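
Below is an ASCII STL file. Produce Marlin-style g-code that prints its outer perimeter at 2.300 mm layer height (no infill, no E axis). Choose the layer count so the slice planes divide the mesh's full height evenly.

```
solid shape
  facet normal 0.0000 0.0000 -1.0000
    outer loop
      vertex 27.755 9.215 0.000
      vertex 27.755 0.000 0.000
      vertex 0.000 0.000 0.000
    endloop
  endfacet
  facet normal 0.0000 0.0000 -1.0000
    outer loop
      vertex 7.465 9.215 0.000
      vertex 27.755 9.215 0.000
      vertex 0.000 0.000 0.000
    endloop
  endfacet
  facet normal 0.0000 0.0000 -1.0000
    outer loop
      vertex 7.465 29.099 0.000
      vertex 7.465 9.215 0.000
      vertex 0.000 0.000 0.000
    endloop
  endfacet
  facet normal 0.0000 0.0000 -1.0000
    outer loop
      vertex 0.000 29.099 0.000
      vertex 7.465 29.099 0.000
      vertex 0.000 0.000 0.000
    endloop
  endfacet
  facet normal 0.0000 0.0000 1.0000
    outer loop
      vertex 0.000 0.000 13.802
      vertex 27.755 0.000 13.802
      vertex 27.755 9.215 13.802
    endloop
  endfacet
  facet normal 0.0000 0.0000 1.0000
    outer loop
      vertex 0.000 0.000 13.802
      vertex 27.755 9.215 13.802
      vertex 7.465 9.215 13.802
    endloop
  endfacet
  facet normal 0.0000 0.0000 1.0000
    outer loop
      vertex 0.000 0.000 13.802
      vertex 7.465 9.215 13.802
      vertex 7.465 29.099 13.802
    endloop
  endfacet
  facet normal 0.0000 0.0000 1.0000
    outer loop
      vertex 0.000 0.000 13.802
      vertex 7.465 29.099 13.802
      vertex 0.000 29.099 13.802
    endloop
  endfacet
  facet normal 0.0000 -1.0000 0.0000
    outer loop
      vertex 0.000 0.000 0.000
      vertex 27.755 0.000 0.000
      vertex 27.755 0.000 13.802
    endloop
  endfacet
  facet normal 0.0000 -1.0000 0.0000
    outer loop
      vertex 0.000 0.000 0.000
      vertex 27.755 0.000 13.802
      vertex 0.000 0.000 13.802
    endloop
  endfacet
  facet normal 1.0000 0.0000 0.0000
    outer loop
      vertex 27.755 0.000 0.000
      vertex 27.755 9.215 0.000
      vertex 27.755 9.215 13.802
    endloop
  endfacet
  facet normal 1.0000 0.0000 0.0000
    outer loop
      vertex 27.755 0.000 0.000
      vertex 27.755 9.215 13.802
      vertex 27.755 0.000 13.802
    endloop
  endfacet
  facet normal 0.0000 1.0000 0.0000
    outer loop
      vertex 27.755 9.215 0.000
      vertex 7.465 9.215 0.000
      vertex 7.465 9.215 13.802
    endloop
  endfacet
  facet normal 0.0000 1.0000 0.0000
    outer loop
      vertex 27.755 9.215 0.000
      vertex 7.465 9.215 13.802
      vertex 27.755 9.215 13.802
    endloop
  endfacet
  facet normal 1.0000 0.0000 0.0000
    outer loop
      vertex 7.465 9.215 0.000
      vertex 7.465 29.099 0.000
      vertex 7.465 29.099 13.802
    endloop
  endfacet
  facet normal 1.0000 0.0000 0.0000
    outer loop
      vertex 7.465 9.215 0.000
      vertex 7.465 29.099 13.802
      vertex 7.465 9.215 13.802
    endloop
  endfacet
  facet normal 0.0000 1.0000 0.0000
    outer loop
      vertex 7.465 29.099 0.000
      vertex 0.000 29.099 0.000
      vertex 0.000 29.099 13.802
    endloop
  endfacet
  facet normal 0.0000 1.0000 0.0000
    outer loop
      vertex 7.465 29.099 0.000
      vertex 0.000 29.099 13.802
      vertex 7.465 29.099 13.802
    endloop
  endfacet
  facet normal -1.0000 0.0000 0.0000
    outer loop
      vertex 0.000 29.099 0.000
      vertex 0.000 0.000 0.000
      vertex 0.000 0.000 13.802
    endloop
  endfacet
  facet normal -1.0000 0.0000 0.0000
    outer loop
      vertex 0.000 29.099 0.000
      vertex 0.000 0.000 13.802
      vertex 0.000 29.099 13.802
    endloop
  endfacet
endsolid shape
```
; perimeter-only toolpath
G21 ; units = mm
G90 ; absolute positioning
G28 ; home
; layer 1
G0 Z2.300
G0 X0.000 Y0.000
G1 X27.755 Y0.000
G1 X27.755 Y9.215
G1 X7.465 Y9.215
G1 X7.465 Y29.099
G1 X0.000 Y29.099
G1 X0.000 Y0.000
; layer 2
G0 Z4.601
G0 X0.000 Y0.000
G1 X27.755 Y0.000
G1 X27.755 Y9.215
G1 X7.465 Y9.215
G1 X7.465 Y29.099
G1 X0.000 Y29.099
G1 X0.000 Y0.000
; layer 3
G0 Z6.901
G0 X0.000 Y0.000
G1 X27.755 Y0.000
G1 X27.755 Y9.215
G1 X7.465 Y9.215
G1 X7.465 Y29.099
G1 X0.000 Y29.099
G1 X0.000 Y0.000
; layer 4
G0 Z9.201
G0 X0.000 Y0.000
G1 X27.755 Y0.000
G1 X27.755 Y9.215
G1 X7.465 Y9.215
G1 X7.465 Y29.099
G1 X0.000 Y29.099
G1 X0.000 Y0.000
; layer 5
G0 Z11.502
G0 X0.000 Y0.000
G1 X27.755 Y0.000
G1 X27.755 Y9.215
G1 X7.465 Y9.215
G1 X7.465 Y29.099
G1 X0.000 Y29.099
G1 X0.000 Y0.000
; layer 6
G0 Z13.802
G0 X0.000 Y0.000
G1 X27.755 Y0.000
G1 X27.755 Y9.215
G1 X7.465 Y9.215
G1 X7.465 Y29.099
G1 X0.000 Y29.099
G1 X0.000 Y0.000
M2 ; end

The solid is an L-shaped prism: outer 27.8 × 29.1 mm, arm thicknesses ≈ 9.21 mm (horizontal) and 7.46 mm (vertical), extruded 13.8 mm in z. Slicing at Δz = 2.300 mm — 6 equal slices spanning the solid's height, so layer i sits at z = i·h/6 — gives 6 non-empty perimeters. Each is a 6-segment closed polygon; G0 lifts to the layer z and rapids to the start vertex, then G1 traces the edges.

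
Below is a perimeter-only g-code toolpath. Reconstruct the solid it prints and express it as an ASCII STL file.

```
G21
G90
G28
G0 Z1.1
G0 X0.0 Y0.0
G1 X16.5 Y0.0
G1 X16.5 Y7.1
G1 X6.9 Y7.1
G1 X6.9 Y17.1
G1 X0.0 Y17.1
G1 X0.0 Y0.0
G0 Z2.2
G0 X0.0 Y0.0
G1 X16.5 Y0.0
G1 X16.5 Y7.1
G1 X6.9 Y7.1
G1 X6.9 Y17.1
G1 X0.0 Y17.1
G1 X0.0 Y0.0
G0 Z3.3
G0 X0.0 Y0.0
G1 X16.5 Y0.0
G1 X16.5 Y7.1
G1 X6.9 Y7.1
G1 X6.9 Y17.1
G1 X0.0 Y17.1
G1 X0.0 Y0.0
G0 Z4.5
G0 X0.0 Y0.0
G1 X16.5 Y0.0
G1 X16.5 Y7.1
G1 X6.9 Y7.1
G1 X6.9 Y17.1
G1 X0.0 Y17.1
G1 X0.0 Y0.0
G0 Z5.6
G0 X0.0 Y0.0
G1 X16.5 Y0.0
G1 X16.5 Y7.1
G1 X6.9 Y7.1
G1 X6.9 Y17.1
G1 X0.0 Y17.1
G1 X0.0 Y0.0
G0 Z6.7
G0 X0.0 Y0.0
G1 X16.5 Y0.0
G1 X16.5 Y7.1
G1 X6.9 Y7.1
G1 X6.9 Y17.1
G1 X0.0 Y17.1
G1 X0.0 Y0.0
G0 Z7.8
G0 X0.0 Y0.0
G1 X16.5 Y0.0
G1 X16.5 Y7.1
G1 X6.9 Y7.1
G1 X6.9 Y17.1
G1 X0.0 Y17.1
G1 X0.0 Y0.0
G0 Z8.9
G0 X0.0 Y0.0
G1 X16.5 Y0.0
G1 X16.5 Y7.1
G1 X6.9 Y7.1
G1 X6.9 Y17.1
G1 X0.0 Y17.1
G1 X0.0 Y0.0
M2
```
solid part
  facet normal 0.0000 0.0000 -1.0000
    outer loop
      vertex 16.5 7.1 0.0
      vertex 16.5 0.0 0.0
      vertex 0.0 0.0 0.0
    endloop
  endfacet
  facet normal 0.0000 0.0000 -1.0000
    outer loop
      vertex 6.9 7.1 0.0
      vertex 16.5 7.1 0.0
      vertex 0.0 0.0 0.0
    endloop
  endfacet
  facet normal 0.0000 0.0000 -1.0000
    outer loop
      vertex 6.9 17.1 0.0
      vertex 6.9 7.1 0.0
      vertex 0.0 0.0 0.0
    endloop
  endfacet
  facet normal 0.0000 0.0000 -1.0000
    outer loop
      vertex 0.0 17.1 0.0
      vertex 6.9 17.1 0.0
      vertex 0.0 0.0 0.0
    endloop
  endfacet
  facet normal 0.0000 0.0000 1.0000
    outer loop
      vertex 0.0 0.0 8.9
      vertex 16.5 0.0 8.9
      vertex 16.5 7.1 8.9
    endloop
  endfacet
  facet normal 0.0000 0.0000 1.0000
    outer loop
      vertex 0.0 0.0 8.9
      vertex 16.5 7.1 8.9
      vertex 6.9 7.1 8.9
    endloop
  endfacet
  facet normal 0.0000 0.0000 1.0000
    outer loop
      vertex 0.0 0.0 8.9
      vertex 6.9 7.1 8.9
      vertex 6.9 17.1 8.9
    endloop
  endfacet
  facet normal 0.0000 0.0000 1.0000
    outer loop
      vertex 0.0 0.0 8.9
      vertex 6.9 17.1 8.9
      vertex 0.0 17.1 8.9
    endloop
  endfacet
  facet normal 0.0000 -1.0000 0.0000
    outer loop
      vertex 0.0 0.0 0.0
      vertex 16.5 0.0 0.0
      vertex 16.5 0.0 8.9
    endloop
  endfacet
  facet normal 0.0000 -1.0000 0.0000
    outer loop
      vertex 0.0 0.0 0.0
      vertex 16.5 0.0 8.9
      vertex 0.0 0.0 8.9
    endloop
  endfacet
  facet normal 1.0000 0.0000 0.0000
    outer loop
      vertex 16.5 0.0 0.0
      vertex 16.5 7.1 0.0
      vertex 16.5 7.1 8.9
    endloop
  endfacet
  facet normal 1.0000 0.0000 0.0000
    outer loop
      vertex 16.5 0.0 0.0
      vertex 16.5 7.1 8.9
      vertex 16.5 0.0 8.9
    endloop
  endfacet
  facet normal 0.0000 1.0000 0.0000
    outer loop
      vertex 16.5 7.1 0.0
      vertex 6.9 7.1 0.0
      vertex 6.9 7.1 8.9
    endloop
  endfacet
  facet normal 0.0000 1.0000 0.0000
    outer loop
      vertex 16.5 7.1 0.0
      vertex 6.9 7.1 8.9
      vertex 16.5 7.1 8.9
    endloop
  endfacet
  facet normal 1.0000 0.0000 0.0000
    outer loop
      vertex 6.9 7.1 0.0
      vertex 6.9 17.1 0.0
      vertex 6.9 17.1 8.9
    endloop
  endfacet
  facet normal 1.0000 0.0000 0.0000
    outer loop
      vertex 6.9 7.1 0.0
      vertex 6.9 17.1 8.9
      vertex 6.9 7.1 8.9
    endloop
  endfacet
  facet normal 0.0000 1.0000 0.0000
    outer loop
      vertex 6.9 17.1 0.0
      vertex 0.0 17.1 0.0
      vertex 0.0 17.1 8.9
    endloop
  endfacet
  facet normal 0.0000 1.0000 0.0000
    outer loop
      vertex 6.9 17.1 0.0
      vertex 0.0 17.1 8.9
      vertex 6.9 17.1 8.9
    endloop
  endfacet
  facet normal -1.0000 0.0000 0.0000
    outer loop
      vertex 0.0 17.1 0.0
      vertex 0.0 0.0 0.0
      vertex 0.0 0.0 8.9
    endloop
  endfacet
  facet normal -1.0000 0.0000 0.0000
    outer loop
      vertex 0.0 17.1 0.0
      vertex 0.0 0.0 8.9
      vertex 0.0 17.1 8.9
    endloop
  endfacet
endsolid part

The G0 Z moves step by Δz≈1.1 mm. Every layer's G1 loop is the same polygon, so the solid is a straight extrusion of it from z=0 to z≈8.9. Closing with flat bottom and top caps and triangulating gives 20 facets — an L-shaped prism: outer 16.5 × 17.1 mm, arm thicknesses ≈ 7.1 mm (horizontal) and 6.9 mm (vertical), extruded 8.9 mm in z.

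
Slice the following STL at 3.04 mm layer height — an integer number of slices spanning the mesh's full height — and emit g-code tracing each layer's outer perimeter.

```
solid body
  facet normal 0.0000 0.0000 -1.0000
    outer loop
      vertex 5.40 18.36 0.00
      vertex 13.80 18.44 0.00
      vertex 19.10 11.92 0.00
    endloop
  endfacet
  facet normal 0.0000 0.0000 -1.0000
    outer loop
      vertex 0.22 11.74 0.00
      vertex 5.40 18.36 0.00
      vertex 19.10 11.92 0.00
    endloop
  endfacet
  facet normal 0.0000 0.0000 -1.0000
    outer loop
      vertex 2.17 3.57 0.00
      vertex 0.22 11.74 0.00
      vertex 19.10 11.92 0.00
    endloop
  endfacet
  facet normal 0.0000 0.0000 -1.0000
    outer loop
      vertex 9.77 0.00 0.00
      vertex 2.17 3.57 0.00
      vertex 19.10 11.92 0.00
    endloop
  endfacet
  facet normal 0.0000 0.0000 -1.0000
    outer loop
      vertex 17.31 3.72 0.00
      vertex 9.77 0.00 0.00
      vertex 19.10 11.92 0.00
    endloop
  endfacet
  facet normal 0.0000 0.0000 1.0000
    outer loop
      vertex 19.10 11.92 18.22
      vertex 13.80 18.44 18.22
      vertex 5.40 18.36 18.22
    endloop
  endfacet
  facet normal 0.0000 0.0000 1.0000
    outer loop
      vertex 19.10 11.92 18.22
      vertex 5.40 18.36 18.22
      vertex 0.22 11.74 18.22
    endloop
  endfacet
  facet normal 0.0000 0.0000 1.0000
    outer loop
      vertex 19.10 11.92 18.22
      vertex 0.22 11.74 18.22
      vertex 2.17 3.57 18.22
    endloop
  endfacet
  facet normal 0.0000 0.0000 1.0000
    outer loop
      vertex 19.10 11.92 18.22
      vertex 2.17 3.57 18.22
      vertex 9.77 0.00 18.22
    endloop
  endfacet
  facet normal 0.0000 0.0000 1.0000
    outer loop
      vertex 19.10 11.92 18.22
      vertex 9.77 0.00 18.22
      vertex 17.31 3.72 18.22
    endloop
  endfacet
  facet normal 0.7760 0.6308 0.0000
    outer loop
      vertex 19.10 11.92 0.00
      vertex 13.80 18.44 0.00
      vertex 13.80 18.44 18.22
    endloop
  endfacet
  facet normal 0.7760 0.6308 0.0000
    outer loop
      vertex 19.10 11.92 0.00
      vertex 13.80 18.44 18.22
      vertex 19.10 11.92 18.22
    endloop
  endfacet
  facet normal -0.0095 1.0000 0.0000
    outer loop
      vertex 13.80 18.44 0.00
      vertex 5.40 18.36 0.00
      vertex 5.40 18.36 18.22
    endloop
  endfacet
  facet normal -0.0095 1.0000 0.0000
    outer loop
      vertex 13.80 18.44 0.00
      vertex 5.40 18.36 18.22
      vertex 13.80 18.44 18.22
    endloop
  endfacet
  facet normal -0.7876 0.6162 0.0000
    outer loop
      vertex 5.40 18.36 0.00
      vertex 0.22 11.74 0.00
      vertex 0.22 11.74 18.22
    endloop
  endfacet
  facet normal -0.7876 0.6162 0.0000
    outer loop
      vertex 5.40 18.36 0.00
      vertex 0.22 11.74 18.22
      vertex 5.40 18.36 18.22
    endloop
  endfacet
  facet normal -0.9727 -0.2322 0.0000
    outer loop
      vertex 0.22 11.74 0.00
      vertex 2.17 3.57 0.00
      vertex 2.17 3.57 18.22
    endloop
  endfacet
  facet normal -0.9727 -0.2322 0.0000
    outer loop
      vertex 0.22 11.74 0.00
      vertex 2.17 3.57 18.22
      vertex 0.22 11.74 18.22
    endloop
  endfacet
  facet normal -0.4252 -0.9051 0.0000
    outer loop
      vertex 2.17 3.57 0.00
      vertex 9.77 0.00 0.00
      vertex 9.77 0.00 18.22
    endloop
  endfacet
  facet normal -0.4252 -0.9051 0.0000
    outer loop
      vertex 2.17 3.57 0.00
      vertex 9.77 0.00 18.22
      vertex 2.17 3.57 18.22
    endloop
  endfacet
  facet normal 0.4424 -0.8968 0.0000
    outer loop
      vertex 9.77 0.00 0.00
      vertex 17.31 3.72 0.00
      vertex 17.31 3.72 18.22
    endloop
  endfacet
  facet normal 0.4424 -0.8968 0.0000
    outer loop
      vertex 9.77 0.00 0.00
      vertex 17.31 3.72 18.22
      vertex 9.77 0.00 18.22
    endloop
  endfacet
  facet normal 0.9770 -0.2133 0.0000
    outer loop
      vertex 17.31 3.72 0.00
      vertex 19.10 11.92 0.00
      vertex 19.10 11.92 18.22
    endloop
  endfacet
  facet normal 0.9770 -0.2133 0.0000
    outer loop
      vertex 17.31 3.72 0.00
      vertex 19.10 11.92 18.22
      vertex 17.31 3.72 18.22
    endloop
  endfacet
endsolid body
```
; perimeter-only toolpath
G21 ; units = mm
G90 ; absolute positioning
G28 ; home
; layer 1
G0 Z3.04
G0 X19.10 Y11.92
G1 X13.80 Y18.44
G1 X5.40 Y18.36
G1 X0.22 Y11.74
G1 X2.17 Y3.57
G1 X9.77 Y0.00
G1 X17.31 Y3.72
G1 X19.10 Y11.92
; layer 2
G0 Z6.07
G0 X19.10 Y11.92
G1 X13.80 Y18.44
G1 X5.40 Y18.36
G1 X0.22 Y11.74
G1 X2.17 Y3.57
G1 X9.77 Y0.00
G1 X17.31 Y3.72
G1 X19.10 Y11.92
; layer 3
G0 Z9.11
G0 X19.10 Y11.92
G1 X13.80 Y18.44
G1 X5.40 Y18.36
G1 X0.22 Y11.74
G1 X2.17 Y3.57
G1 X9.77 Y0.00
G1 X17.31 Y3.72
G1 X19.10 Y11.92
; layer 4
G0 Z12.15
G0 X19.10 Y11.92
G1 X13.80 Y18.44
G1 X5.40 Y18.36
G1 X0.22 Y11.74
G1 X2.17 Y3.57
G1 X9.77 Y0.00
G1 X17.31 Y3.72
G1 X19.10 Y11.92
; layer 5
G0 Z15.18
G0 X19.10 Y11.92
G1 X13.80 Y18.44
G1 X5.40 Y18.36
G1 X0.22 Y11.74
G1 X2.17 Y3.57
G1 X9.77 Y0.00
G1 X17.31 Y3.72
G1 X19.10 Y11.92
; layer 6
G0 Z18.22
G0 X19.10 Y11.92
G1 X13.80 Y18.44
G1 X5.40 Y18.36
G1 X0.22 Y11.74
G1 X2.17 Y3.57
G1 X9.77 Y0.00
G1 X17.31 Y3.72
G1 X19.10 Y11.92
M2 ; end

The solid is a regular 7-sided prism (a cylinder approximated with 7 flat sides), circumscribed radius ≈ 9.68 mm, height ≈ 18.2 mm. Slicing at Δz = 3.04 mm — 6 equal slices spanning the solid's height, so layer i sits at z = i·h/6 — gives 6 non-empty perimeters. Each is a 7-segment closed polygon; G0 lifts to the layer z and rapids to the start vertex, then G1 traces the edges.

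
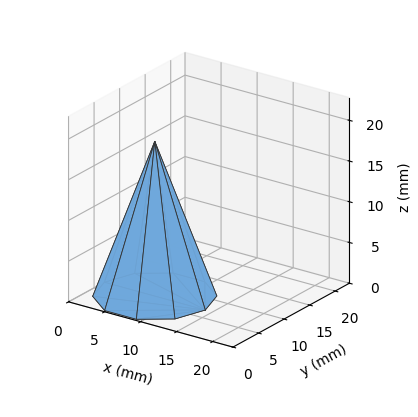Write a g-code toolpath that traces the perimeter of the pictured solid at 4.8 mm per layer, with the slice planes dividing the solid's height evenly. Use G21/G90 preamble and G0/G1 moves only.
Reading the render: the shape is a regular 10-sided pyramid, base circumscribed radius ≈ 7 mm, apex at z ≈ 19 mm (dimensions read to the nearest mm from the axis ticks). For the g-code, the solid's height is divided into equal slices at the stated Δz and each level perimeter traced with G1 moves after a G0 lift.

; perimeter-only toolpath
G21 ; units = mm
G90 ; absolute positioning
G28 ; home
; layer 1
G0 Z4.8
G0 X12.2 Y7.0
G1 X11.3 Y10.1
G1 X8.6 Y12.0
G1 X5.3 Y12.0
G1 X2.7 Y10.1
G1 X1.8 Y7.0
G1 X2.7 Y3.9
G1 X5.3 Y2.0
G1 X8.6 Y2.0
G1 X11.3 Y3.9
G1 X12.2 Y7.0
; layer 2
G0 Z9.5
G0 X10.5 Y7.0
G1 X9.8 Y9.1
G1 X8.1 Y10.3
G1 X5.9 Y10.3
G1 X4.2 Y9.1
G1 X3.5 Y7.0
G1 X4.2 Y5.0
G1 X5.9 Y3.6
G1 X8.1 Y3.6
G1 X9.8 Y5.0
G1 X10.5 Y7.0
; layer 3
G0 Z14.2
G0 X8.8 Y7.0
G1 X8.4 Y8.0
G1 X7.5 Y8.7
G1 X6.5 Y8.7
G1 X5.6 Y8.0
G1 X5.2 Y7.0
G1 X5.6 Y6.0
G1 X6.5 Y5.3
G1 X7.5 Y5.3
G1 X8.4 Y6.0
G1 X8.8 Y7.0
M2 ; end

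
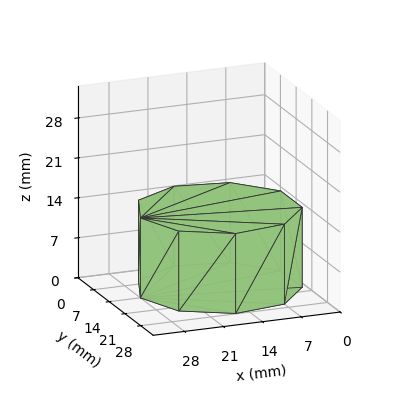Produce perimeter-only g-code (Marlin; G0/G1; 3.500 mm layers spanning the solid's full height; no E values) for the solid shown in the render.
Reading the render: the shape is a regular 9-sided prism (a cylinder approximated with 9 flat sides), circumscribed radius ≈ 14 mm, height ≈ 14 mm (dimensions read to the nearest mm from the axis ticks). For the g-code, the solid's height is divided into equal slices at the stated Δz and each level perimeter traced with G1 moves after a G0 lift.

; perimeter-only toolpath
G21 ; units = mm
G90 ; absolute positioning
G28 ; home
; layer 1
G0 Z3.500
G0 X28.000 Y14.000
G1 X24.725 Y22.999
G1 X16.431 Y27.787
G1 X7.000 Y26.124
G1 X0.844 Y18.788
G1 X0.844 Y9.212
G1 X7.000 Y1.876
G1 X16.431 Y0.213
G1 X24.725 Y5.001
G1 X28.000 Y14.000
; layer 2
G0 Z7.000
G0 X28.000 Y14.000
G1 X24.725 Y22.999
G1 X16.431 Y27.787
G1 X7.000 Y26.124
G1 X0.844 Y18.788
G1 X0.844 Y9.212
G1 X7.000 Y1.876
G1 X16.431 Y0.213
G1 X24.725 Y5.001
G1 X28.000 Y14.000
; layer 3
G0 Z10.500
G0 X28.000 Y14.000
G1 X24.725 Y22.999
G1 X16.431 Y27.787
G1 X7.000 Y26.124
G1 X0.844 Y18.788
G1 X0.844 Y9.212
G1 X7.000 Y1.876
G1 X16.431 Y0.213
G1 X24.725 Y5.001
G1 X28.000 Y14.000
; layer 4
G0 Z14.000
G0 X28.000 Y14.000
G1 X24.725 Y22.999
G1 X16.431 Y27.787
G1 X7.000 Y26.124
G1 X0.844 Y18.788
G1 X0.844 Y9.212
G1 X7.000 Y1.876
G1 X16.431 Y0.213
G1 X24.725 Y5.001
G1 X28.000 Y14.000
M2 ; end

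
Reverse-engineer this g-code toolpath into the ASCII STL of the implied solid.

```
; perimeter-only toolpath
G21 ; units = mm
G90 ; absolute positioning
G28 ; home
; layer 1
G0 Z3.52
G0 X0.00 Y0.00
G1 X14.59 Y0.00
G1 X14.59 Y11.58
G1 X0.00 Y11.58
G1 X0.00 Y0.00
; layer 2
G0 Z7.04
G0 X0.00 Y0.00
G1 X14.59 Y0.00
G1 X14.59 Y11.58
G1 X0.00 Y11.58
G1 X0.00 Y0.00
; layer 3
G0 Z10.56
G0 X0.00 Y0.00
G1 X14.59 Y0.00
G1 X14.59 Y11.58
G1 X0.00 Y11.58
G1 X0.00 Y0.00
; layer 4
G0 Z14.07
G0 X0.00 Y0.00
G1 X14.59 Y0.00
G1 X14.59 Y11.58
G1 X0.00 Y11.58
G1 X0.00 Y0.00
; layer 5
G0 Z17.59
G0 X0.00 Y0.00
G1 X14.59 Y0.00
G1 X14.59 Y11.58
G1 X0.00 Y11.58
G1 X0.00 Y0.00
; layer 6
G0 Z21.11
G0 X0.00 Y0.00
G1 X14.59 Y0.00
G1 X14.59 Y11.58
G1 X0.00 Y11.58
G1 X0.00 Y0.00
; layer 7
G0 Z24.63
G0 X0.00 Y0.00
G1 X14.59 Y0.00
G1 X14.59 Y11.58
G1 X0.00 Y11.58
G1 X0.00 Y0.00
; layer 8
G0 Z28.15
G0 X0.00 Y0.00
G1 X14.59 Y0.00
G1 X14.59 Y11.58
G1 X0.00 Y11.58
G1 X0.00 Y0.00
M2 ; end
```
solid part
  facet normal 0.0000 0.0000 -1.0000
    outer loop
      vertex 14.59 11.58 0.00
      vertex 14.59 0.00 0.00
      vertex 0.00 0.00 0.00
    endloop
  endfacet
  facet normal 0.0000 0.0000 -1.0000
    outer loop
      vertex 0.00 11.58 0.00
      vertex 14.59 11.58 0.00
      vertex 0.00 0.00 0.00
    endloop
  endfacet
  facet normal 0.0000 0.0000 1.0000
    outer loop
      vertex 0.00 0.00 28.15
      vertex 14.59 0.00 28.15
      vertex 14.59 11.58 28.15
    endloop
  endfacet
  facet normal 0.0000 0.0000 1.0000
    outer loop
      vertex 0.00 0.00 28.15
      vertex 14.59 11.58 28.15
      vertex 0.00 11.58 28.15
    endloop
  endfacet
  facet normal 0.0000 -1.0000 0.0000
    outer loop
      vertex 0.00 0.00 0.00
      vertex 14.59 0.00 0.00
      vertex 14.59 0.00 28.15
    endloop
  endfacet
  facet normal 0.0000 -1.0000 0.0000
    outer loop
      vertex 0.00 0.00 0.00
      vertex 14.59 0.00 28.15
      vertex 0.00 0.00 28.15
    endloop
  endfacet
  facet normal 0.0000 1.0000 0.0000
    outer loop
      vertex 14.59 11.58 28.15
      vertex 14.59 11.58 0.00
      vertex 0.00 11.58 0.00
    endloop
  endfacet
  facet normal 0.0000 1.0000 0.0000
    outer loop
      vertex 0.00 11.58 28.15
      vertex 14.59 11.58 28.15
      vertex 0.00 11.58 0.00
    endloop
  endfacet
  facet normal -1.0000 0.0000 0.0000
    outer loop
      vertex 0.00 11.58 28.15
      vertex 0.00 11.58 0.00
      vertex 0.00 0.00 0.00
    endloop
  endfacet
  facet normal -1.0000 0.0000 0.0000
    outer loop
      vertex 0.00 0.00 28.15
      vertex 0.00 11.58 28.15
      vertex 0.00 0.00 0.00
    endloop
  endfacet
  facet normal 1.0000 0.0000 0.0000
    outer loop
      vertex 14.59 0.00 0.00
      vertex 14.59 11.58 0.00
      vertex 14.59 11.58 28.15
    endloop
  endfacet
  facet normal 1.0000 0.0000 0.0000
    outer loop
      vertex 14.59 0.00 0.00
      vertex 14.59 11.58 28.15
      vertex 14.59 0.00 28.15
    endloop
  endfacet
endsolid part

The G0 Z moves step by Δz≈3.52 mm. Every layer's G1 loop is the same polygon, so the solid is a straight extrusion of it from z=0 to z≈28.1. Closing with flat bottom and top caps and triangulating gives 12 facets — a rectangular box, roughly 14.6 × 11.6 mm footprint and 28.1 mm tall.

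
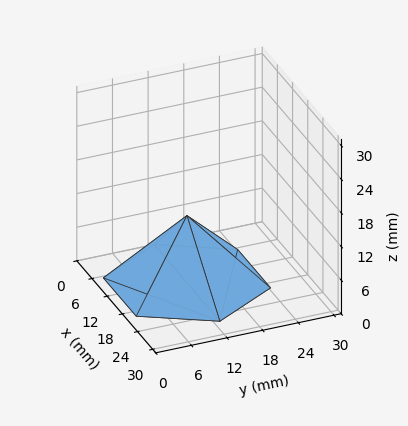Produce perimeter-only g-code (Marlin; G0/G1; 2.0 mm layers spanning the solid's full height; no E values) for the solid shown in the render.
Reading the render: the shape is a regular 6-sided pyramid, base circumscribed radius ≈ 13 mm, apex at z ≈ 12 mm (dimensions read to the nearest mm from the axis ticks). For the g-code, the solid's height is divided into equal slices at the stated Δz and each level perimeter traced with G1 moves after a G0 lift.

; perimeter-only toolpath
G21 ; units = mm
G90 ; absolute positioning
G28 ; home
; layer 1
G0 Z2.0
G0 X23.8 Y13.0
G1 X18.4 Y22.4
G1 X7.6 Y22.4
G1 X2.2 Y13.0
G1 X7.6 Y3.6
G1 X18.4 Y3.6
G1 X23.8 Y13.0
; layer 2
G0 Z4.0
G0 X21.7 Y13.0
G1 X17.3 Y20.5
G1 X8.7 Y20.5
G1 X4.3 Y13.0
G1 X8.7 Y5.5
G1 X17.3 Y5.5
G1 X21.7 Y13.0
; layer 3
G0 Z6.0
G0 X19.5 Y13.0
G1 X16.2 Y18.6
G1 X9.8 Y18.6
G1 X6.5 Y13.0
G1 X9.8 Y7.3
G1 X16.2 Y7.3
G1 X19.5 Y13.0
; layer 4
G0 Z8.0
G0 X17.3 Y13.0
G1 X15.2 Y16.8
G1 X10.8 Y16.8
G1 X8.7 Y13.0
G1 X10.8 Y9.2
G1 X15.2 Y9.2
G1 X17.3 Y13.0
; layer 5
G0 Z10.0
G0 X15.2 Y13.0
G1 X14.1 Y14.9
G1 X11.9 Y14.9
G1 X10.8 Y13.0
G1 X11.9 Y11.1
G1 X14.1 Y11.1
G1 X15.2 Y13.0
M2 ; end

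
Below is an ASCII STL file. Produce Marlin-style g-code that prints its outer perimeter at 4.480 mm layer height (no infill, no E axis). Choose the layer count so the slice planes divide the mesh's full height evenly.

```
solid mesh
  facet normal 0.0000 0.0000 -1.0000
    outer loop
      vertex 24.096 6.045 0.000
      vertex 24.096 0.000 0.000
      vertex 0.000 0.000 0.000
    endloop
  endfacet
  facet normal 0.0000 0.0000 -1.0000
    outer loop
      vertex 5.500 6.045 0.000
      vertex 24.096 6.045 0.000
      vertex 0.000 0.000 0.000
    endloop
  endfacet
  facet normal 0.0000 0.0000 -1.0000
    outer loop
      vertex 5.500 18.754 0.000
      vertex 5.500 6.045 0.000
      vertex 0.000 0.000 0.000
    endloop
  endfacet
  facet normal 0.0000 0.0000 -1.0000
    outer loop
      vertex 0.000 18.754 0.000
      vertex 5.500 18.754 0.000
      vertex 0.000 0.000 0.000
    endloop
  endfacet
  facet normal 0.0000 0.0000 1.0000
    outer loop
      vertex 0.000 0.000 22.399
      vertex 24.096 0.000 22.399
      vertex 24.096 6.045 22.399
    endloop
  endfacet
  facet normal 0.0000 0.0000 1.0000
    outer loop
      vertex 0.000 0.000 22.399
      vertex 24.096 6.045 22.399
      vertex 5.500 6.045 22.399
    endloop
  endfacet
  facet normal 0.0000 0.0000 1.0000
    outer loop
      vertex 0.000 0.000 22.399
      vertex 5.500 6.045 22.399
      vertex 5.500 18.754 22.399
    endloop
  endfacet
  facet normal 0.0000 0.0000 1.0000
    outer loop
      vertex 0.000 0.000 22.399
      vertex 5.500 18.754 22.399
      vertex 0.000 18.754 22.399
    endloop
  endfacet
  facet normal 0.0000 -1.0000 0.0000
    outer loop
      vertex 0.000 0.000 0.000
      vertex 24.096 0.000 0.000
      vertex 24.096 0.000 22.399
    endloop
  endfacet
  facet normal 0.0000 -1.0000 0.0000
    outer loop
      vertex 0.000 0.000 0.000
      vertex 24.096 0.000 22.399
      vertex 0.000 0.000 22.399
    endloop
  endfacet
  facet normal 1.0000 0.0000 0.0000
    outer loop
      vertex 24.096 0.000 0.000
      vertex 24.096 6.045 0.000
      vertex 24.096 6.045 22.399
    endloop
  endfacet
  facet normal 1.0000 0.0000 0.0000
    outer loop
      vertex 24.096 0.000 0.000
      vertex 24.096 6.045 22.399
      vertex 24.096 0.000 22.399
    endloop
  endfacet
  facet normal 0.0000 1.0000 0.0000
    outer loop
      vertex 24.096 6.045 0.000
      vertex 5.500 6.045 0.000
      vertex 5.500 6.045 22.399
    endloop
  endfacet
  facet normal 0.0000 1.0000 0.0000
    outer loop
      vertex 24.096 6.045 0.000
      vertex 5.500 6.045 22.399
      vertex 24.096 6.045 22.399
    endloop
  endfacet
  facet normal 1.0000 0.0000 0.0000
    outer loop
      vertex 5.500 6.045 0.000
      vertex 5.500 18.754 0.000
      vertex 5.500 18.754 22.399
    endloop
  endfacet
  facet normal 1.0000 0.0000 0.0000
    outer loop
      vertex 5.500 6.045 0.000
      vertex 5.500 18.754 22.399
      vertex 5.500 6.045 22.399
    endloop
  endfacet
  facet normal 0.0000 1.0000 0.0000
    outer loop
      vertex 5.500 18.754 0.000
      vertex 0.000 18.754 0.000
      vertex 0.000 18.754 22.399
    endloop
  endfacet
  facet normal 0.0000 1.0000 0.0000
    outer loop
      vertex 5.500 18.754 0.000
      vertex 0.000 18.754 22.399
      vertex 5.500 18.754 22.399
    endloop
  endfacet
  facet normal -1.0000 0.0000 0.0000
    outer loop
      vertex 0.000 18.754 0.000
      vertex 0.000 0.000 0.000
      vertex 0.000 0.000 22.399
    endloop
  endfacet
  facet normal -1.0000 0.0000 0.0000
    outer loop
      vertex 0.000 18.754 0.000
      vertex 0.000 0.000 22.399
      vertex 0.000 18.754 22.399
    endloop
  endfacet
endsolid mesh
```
; perimeter-only toolpath
G21 ; units = mm
G90 ; absolute positioning
G28 ; home
; layer 1
G0 Z4.480
G0 X0.000 Y0.000
G1 X24.096 Y0.000
G1 X24.096 Y6.045
G1 X5.500 Y6.045
G1 X5.500 Y18.754
G1 X0.000 Y18.754
G1 X0.000 Y0.000
; layer 2
G0 Z8.960
G0 X0.000 Y0.000
G1 X24.096 Y0.000
G1 X24.096 Y6.045
G1 X5.500 Y6.045
G1 X5.500 Y18.754
G1 X0.000 Y18.754
G1 X0.000 Y0.000
; layer 3
G0 Z13.439
G0 X0.000 Y0.000
G1 X24.096 Y0.000
G1 X24.096 Y6.045
G1 X5.500 Y6.045
G1 X5.500 Y18.754
G1 X0.000 Y18.754
G1 X0.000 Y0.000
; layer 4
G0 Z17.919
G0 X0.000 Y0.000
G1 X24.096 Y0.000
G1 X24.096 Y6.045
G1 X5.500 Y6.045
G1 X5.500 Y18.754
G1 X0.000 Y18.754
G1 X0.000 Y0.000
; layer 5
G0 Z22.399
G0 X0.000 Y0.000
G1 X24.096 Y0.000
G1 X24.096 Y6.045
G1 X5.500 Y6.045
G1 X5.500 Y18.754
G1 X0.000 Y18.754
G1 X0.000 Y0.000
M2 ; end

The solid is an L-shaped prism: outer 24.1 × 18.8 mm, arm thicknesses ≈ 6.04 mm (horizontal) and 5.5 mm (vertical), extruded 22.4 mm in z. Slicing at Δz = 4.480 mm — 5 equal slices spanning the solid's height, so layer i sits at z = i·h/5 — gives 5 non-empty perimeters. Each is a 6-segment closed polygon; G0 lifts to the layer z and rapids to the start vertex, then G1 traces the edges.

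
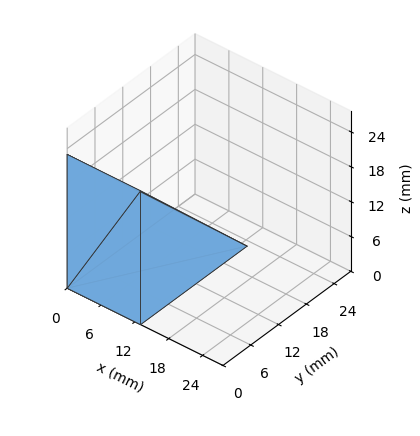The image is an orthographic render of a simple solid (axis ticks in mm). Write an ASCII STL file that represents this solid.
Reading the render: the shape is a wedge (ramp): 13 × 23 mm base, rising to 23 mm along the y=0 edge and sloping linearly to z=0 at y=23 (dimensions read to the nearest mm from the axis ticks). For the STL, each face is triangulated and given an outward normal.

solid part
  facet normal 0.0000 0.0000 -1.0000
    outer loop
      vertex 13.00 23.00 0.00
      vertex 13.00 0.00 0.00
      vertex 0.00 0.00 0.00
    endloop
  endfacet
  facet normal 0.0000 0.0000 -1.0000
    outer loop
      vertex 0.00 23.00 0.00
      vertex 13.00 23.00 0.00
      vertex 0.00 0.00 0.00
    endloop
  endfacet
  facet normal 0.0000 -1.0000 0.0000
    outer loop
      vertex 0.00 0.00 0.00
      vertex 13.00 0.00 0.00
      vertex 13.00 0.00 23.00
    endloop
  endfacet
  facet normal 0.0000 -1.0000 0.0000
    outer loop
      vertex 0.00 0.00 0.00
      vertex 13.00 0.00 23.00
      vertex 0.00 0.00 23.00
    endloop
  endfacet
  facet normal 0.0000 0.7071 0.7071
    outer loop
      vertex 0.00 0.00 23.00
      vertex 13.00 0.00 23.00
      vertex 13.00 23.00 0.00
    endloop
  endfacet
  facet normal 0.0000 0.7071 0.7071
    outer loop
      vertex 0.00 0.00 23.00
      vertex 13.00 23.00 0.00
      vertex 0.00 23.00 0.00
    endloop
  endfacet
  facet normal -1.0000 0.0000 0.0000
    outer loop
      vertex 0.00 0.00 23.00
      vertex 0.00 23.00 0.00
      vertex 0.00 0.00 0.00
    endloop
  endfacet
  facet normal 1.0000 0.0000 0.0000
    outer loop
      vertex 13.00 0.00 0.00
      vertex 13.00 23.00 0.00
      vertex 13.00 0.00 23.00
    endloop
  endfacet
endsolid part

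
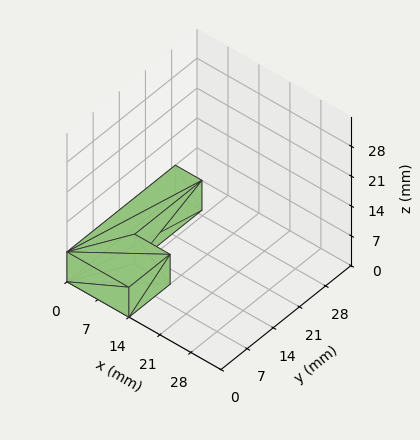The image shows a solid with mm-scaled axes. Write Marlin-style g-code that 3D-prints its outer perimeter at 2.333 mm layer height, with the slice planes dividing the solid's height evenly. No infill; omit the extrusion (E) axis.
Reading the render: the shape is an L-shaped prism: outer 14 × 29 mm, arm thicknesses ≈ 11 mm (horizontal) and 6 mm (vertical), extruded 7 mm in z (dimensions read to the nearest mm from the axis ticks). For the g-code, the solid's height is divided into equal slices at the stated Δz and each level perimeter traced with G1 moves after a G0 lift.

; perimeter-only toolpath
G21 ; units = mm
G90 ; absolute positioning
G28 ; home
; layer 1
G0 Z2.333
G0 X0.000 Y0.000
G1 X14.000 Y0.000
G1 X14.000 Y11.000
G1 X6.000 Y11.000
G1 X6.000 Y29.000
G1 X0.000 Y29.000
G1 X0.000 Y0.000
; layer 2
G0 Z4.667
G0 X0.000 Y0.000
G1 X14.000 Y0.000
G1 X14.000 Y11.000
G1 X6.000 Y11.000
G1 X6.000 Y29.000
G1 X0.000 Y29.000
G1 X0.000 Y0.000
; layer 3
G0 Z7.000
G0 X0.000 Y0.000
G1 X14.000 Y0.000
G1 X14.000 Y11.000
G1 X6.000 Y11.000
G1 X6.000 Y29.000
G1 X0.000 Y29.000
G1 X0.000 Y0.000
M2 ; end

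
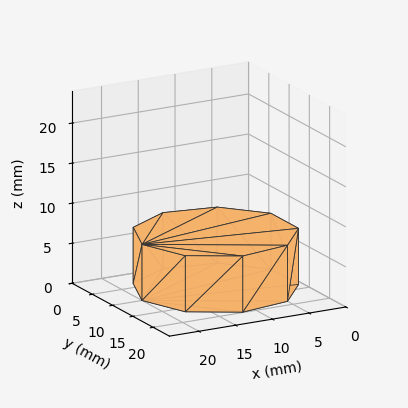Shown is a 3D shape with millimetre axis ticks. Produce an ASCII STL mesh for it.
Reading the render: the shape is a regular 9-sided prism (a cylinder approximated with 9 flat sides), circumscribed radius ≈ 10 mm, height ≈ 7 mm (dimensions read to the nearest mm from the axis ticks). For the STL, each face is triangulated and given an outward normal.

solid part
  facet normal 0.0000 0.0000 -1.0000
    outer loop
      vertex 11.74 19.85 0.00
      vertex 17.66 16.43 0.00
      vertex 20.00 10.00 0.00
    endloop
  endfacet
  facet normal 0.0000 0.0000 -1.0000
    outer loop
      vertex 5.00 18.66 0.00
      vertex 11.74 19.85 0.00
      vertex 20.00 10.00 0.00
    endloop
  endfacet
  facet normal 0.0000 0.0000 -1.0000
    outer loop
      vertex 0.60 13.42 0.00
      vertex 5.00 18.66 0.00
      vertex 20.00 10.00 0.00
    endloop
  endfacet
  facet normal 0.0000 0.0000 -1.0000
    outer loop
      vertex 0.60 6.58 0.00
      vertex 0.60 13.42 0.00
      vertex 20.00 10.00 0.00
    endloop
  endfacet
  facet normal 0.0000 0.0000 -1.0000
    outer loop
      vertex 5.00 1.34 0.00
      vertex 0.60 6.58 0.00
      vertex 20.00 10.00 0.00
    endloop
  endfacet
  facet normal 0.0000 0.0000 -1.0000
    outer loop
      vertex 11.74 0.15 0.00
      vertex 5.00 1.34 0.00
      vertex 20.00 10.00 0.00
    endloop
  endfacet
  facet normal 0.0000 0.0000 -1.0000
    outer loop
      vertex 17.66 3.57 0.00
      vertex 11.74 0.15 0.00
      vertex 20.00 10.00 0.00
    endloop
  endfacet
  facet normal 0.0000 0.0000 1.0000
    outer loop
      vertex 20.00 10.00 7.00
      vertex 17.66 16.43 7.00
      vertex 11.74 19.85 7.00
    endloop
  endfacet
  facet normal 0.0000 0.0000 1.0000
    outer loop
      vertex 20.00 10.00 7.00
      vertex 11.74 19.85 7.00
      vertex 5.00 18.66 7.00
    endloop
  endfacet
  facet normal 0.0000 0.0000 1.0000
    outer loop
      vertex 20.00 10.00 7.00
      vertex 5.00 18.66 7.00
      vertex 0.60 13.42 7.00
    endloop
  endfacet
  facet normal 0.0000 0.0000 1.0000
    outer loop
      vertex 20.00 10.00 7.00
      vertex 0.60 13.42 7.00
      vertex 0.60 6.58 7.00
    endloop
  endfacet
  facet normal 0.0000 0.0000 1.0000
    outer loop
      vertex 20.00 10.00 7.00
      vertex 0.60 6.58 7.00
      vertex 5.00 1.34 7.00
    endloop
  endfacet
  facet normal 0.0000 0.0000 1.0000
    outer loop
      vertex 20.00 10.00 7.00
      vertex 5.00 1.34 7.00
      vertex 11.74 0.15 7.00
    endloop
  endfacet
  facet normal 0.0000 0.0000 1.0000
    outer loop
      vertex 20.00 10.00 7.00
      vertex 11.74 0.15 7.00
      vertex 17.66 3.57 7.00
    endloop
  endfacet
  facet normal 0.9397 0.3420 0.0000
    outer loop
      vertex 20.00 10.00 0.00
      vertex 17.66 16.43 0.00
      vertex 17.66 16.43 7.00
    endloop
  endfacet
  facet normal 0.9397 0.3420 0.0000
    outer loop
      vertex 20.00 10.00 0.00
      vertex 17.66 16.43 7.00
      vertex 20.00 10.00 7.00
    endloop
  endfacet
  facet normal 0.5002 0.8659 0.0000
    outer loop
      vertex 17.66 16.43 0.00
      vertex 11.74 19.85 0.00
      vertex 11.74 19.85 7.00
    endloop
  endfacet
  facet normal 0.5002 0.8659 0.0000
    outer loop
      vertex 17.66 16.43 0.00
      vertex 11.74 19.85 7.00
      vertex 17.66 16.43 7.00
    endloop
  endfacet
  facet normal -0.1739 0.9848 0.0000
    outer loop
      vertex 11.74 19.85 0.00
      vertex 5.00 18.66 0.00
      vertex 5.00 18.66 7.00
    endloop
  endfacet
  facet normal -0.1739 0.9848 0.0000
    outer loop
      vertex 11.74 19.85 0.00
      vertex 5.00 18.66 7.00
      vertex 11.74 19.85 7.00
    endloop
  endfacet
  facet normal -0.7658 0.6431 0.0000
    outer loop
      vertex 5.00 18.66 0.00
      vertex 0.60 13.42 0.00
      vertex 0.60 13.42 7.00
    endloop
  endfacet
  facet normal -0.7658 0.6431 0.0000
    outer loop
      vertex 5.00 18.66 0.00
      vertex 0.60 13.42 7.00
      vertex 5.00 18.66 7.00
    endloop
  endfacet
  facet normal -1.0000 0.0000 0.0000
    outer loop
      vertex 0.60 13.42 0.00
      vertex 0.60 6.58 0.00
      vertex 0.60 6.58 7.00
    endloop
  endfacet
  facet normal -1.0000 0.0000 0.0000
    outer loop
      vertex 0.60 13.42 0.00
      vertex 0.60 6.58 7.00
      vertex 0.60 13.42 7.00
    endloop
  endfacet
  facet normal -0.7658 -0.6431 0.0000
    outer loop
      vertex 0.60 6.58 0.00
      vertex 5.00 1.34 0.00
      vertex 5.00 1.34 7.00
    endloop
  endfacet
  facet normal -0.7658 -0.6431 0.0000
    outer loop
      vertex 0.60 6.58 0.00
      vertex 5.00 1.34 7.00
      vertex 0.60 6.58 7.00
    endloop
  endfacet
  facet normal -0.1739 -0.9848 0.0000
    outer loop
      vertex 5.00 1.34 0.00
      vertex 11.74 0.15 0.00
      vertex 11.74 0.15 7.00
    endloop
  endfacet
  facet normal -0.1739 -0.9848 0.0000
    outer loop
      vertex 5.00 1.34 0.00
      vertex 11.74 0.15 7.00
      vertex 5.00 1.34 7.00
    endloop
  endfacet
  facet normal 0.5002 -0.8659 0.0000
    outer loop
      vertex 11.74 0.15 0.00
      vertex 17.66 3.57 0.00
      vertex 17.66 3.57 7.00
    endloop
  endfacet
  facet normal 0.5002 -0.8659 0.0000
    outer loop
      vertex 11.74 0.15 0.00
      vertex 17.66 3.57 7.00
      vertex 11.74 0.15 7.00
    endloop
  endfacet
  facet normal 0.9397 -0.3420 0.0000
    outer loop
      vertex 17.66 3.57 0.00
      vertex 20.00 10.00 0.00
      vertex 20.00 10.00 7.00
    endloop
  endfacet
  facet normal 0.9397 -0.3420 0.0000
    outer loop
      vertex 17.66 3.57 0.00
      vertex 20.00 10.00 7.00
      vertex 17.66 3.57 7.00
    endloop
  endfacet
endsolid part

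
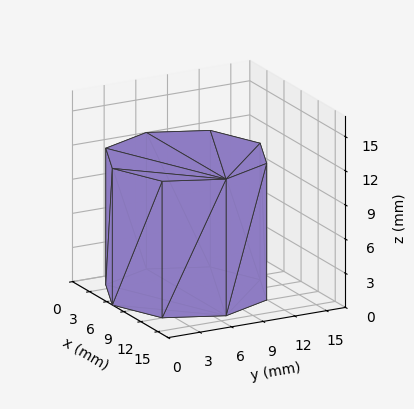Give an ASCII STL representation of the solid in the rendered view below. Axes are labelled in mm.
Reading the render: the shape is a regular 8-sided prism (a cylinder approximated with 8 flat sides), circumscribed radius ≈ 7 mm, height ≈ 12 mm (dimensions read to the nearest mm from the axis ticks). For the STL, each face is triangulated and given an outward normal.

solid part
  facet normal 0.0000 0.0000 -1.0000
    outer loop
      vertex 7.00 14.00 0.00
      vertex 11.95 11.95 0.00
      vertex 14.00 7.00 0.00
    endloop
  endfacet
  facet normal 0.0000 0.0000 -1.0000
    outer loop
      vertex 2.05 11.95 0.00
      vertex 7.00 14.00 0.00
      vertex 14.00 7.00 0.00
    endloop
  endfacet
  facet normal 0.0000 0.0000 -1.0000
    outer loop
      vertex 0.00 7.00 0.00
      vertex 2.05 11.95 0.00
      vertex 14.00 7.00 0.00
    endloop
  endfacet
  facet normal 0.0000 0.0000 -1.0000
    outer loop
      vertex 2.05 2.05 0.00
      vertex 0.00 7.00 0.00
      vertex 14.00 7.00 0.00
    endloop
  endfacet
  facet normal 0.0000 0.0000 -1.0000
    outer loop
      vertex 7.00 0.00 0.00
      vertex 2.05 2.05 0.00
      vertex 14.00 7.00 0.00
    endloop
  endfacet
  facet normal 0.0000 0.0000 -1.0000
    outer loop
      vertex 11.95 2.05 0.00
      vertex 7.00 0.00 0.00
      vertex 14.00 7.00 0.00
    endloop
  endfacet
  facet normal 0.0000 0.0000 1.0000
    outer loop
      vertex 14.00 7.00 12.00
      vertex 11.95 11.95 12.00
      vertex 7.00 14.00 12.00
    endloop
  endfacet
  facet normal 0.0000 0.0000 1.0000
    outer loop
      vertex 14.00 7.00 12.00
      vertex 7.00 14.00 12.00
      vertex 2.05 11.95 12.00
    endloop
  endfacet
  facet normal 0.0000 0.0000 1.0000
    outer loop
      vertex 14.00 7.00 12.00
      vertex 2.05 11.95 12.00
      vertex 0.00 7.00 12.00
    endloop
  endfacet
  facet normal 0.0000 0.0000 1.0000
    outer loop
      vertex 14.00 7.00 12.00
      vertex 0.00 7.00 12.00
      vertex 2.05 2.05 12.00
    endloop
  endfacet
  facet normal 0.0000 0.0000 1.0000
    outer loop
      vertex 14.00 7.00 12.00
      vertex 2.05 2.05 12.00
      vertex 7.00 0.00 12.00
    endloop
  endfacet
  facet normal 0.0000 0.0000 1.0000
    outer loop
      vertex 14.00 7.00 12.00
      vertex 7.00 0.00 12.00
      vertex 11.95 2.05 12.00
    endloop
  endfacet
  facet normal 0.9239 0.3826 0.0000
    outer loop
      vertex 14.00 7.00 0.00
      vertex 11.95 11.95 0.00
      vertex 11.95 11.95 12.00
    endloop
  endfacet
  facet normal 0.9239 0.3826 0.0000
    outer loop
      vertex 14.00 7.00 0.00
      vertex 11.95 11.95 12.00
      vertex 14.00 7.00 12.00
    endloop
  endfacet
  facet normal 0.3826 0.9239 0.0000
    outer loop
      vertex 11.95 11.95 0.00
      vertex 7.00 14.00 0.00
      vertex 7.00 14.00 12.00
    endloop
  endfacet
  facet normal 0.3826 0.9239 0.0000
    outer loop
      vertex 11.95 11.95 0.00
      vertex 7.00 14.00 12.00
      vertex 11.95 11.95 12.00
    endloop
  endfacet
  facet normal -0.3826 0.9239 0.0000
    outer loop
      vertex 7.00 14.00 0.00
      vertex 2.05 11.95 0.00
      vertex 2.05 11.95 12.00
    endloop
  endfacet
  facet normal -0.3826 0.9239 0.0000
    outer loop
      vertex 7.00 14.00 0.00
      vertex 2.05 11.95 12.00
      vertex 7.00 14.00 12.00
    endloop
  endfacet
  facet normal -0.9239 0.3826 0.0000
    outer loop
      vertex 2.05 11.95 0.00
      vertex 0.00 7.00 0.00
      vertex 0.00 7.00 12.00
    endloop
  endfacet
  facet normal -0.9239 0.3826 0.0000
    outer loop
      vertex 2.05 11.95 0.00
      vertex 0.00 7.00 12.00
      vertex 2.05 11.95 12.00
    endloop
  endfacet
  facet normal -0.9239 -0.3826 0.0000
    outer loop
      vertex 0.00 7.00 0.00
      vertex 2.05 2.05 0.00
      vertex 2.05 2.05 12.00
    endloop
  endfacet
  facet normal -0.9239 -0.3826 0.0000
    outer loop
      vertex 0.00 7.00 0.00
      vertex 2.05 2.05 12.00
      vertex 0.00 7.00 12.00
    endloop
  endfacet
  facet normal -0.3826 -0.9239 0.0000
    outer loop
      vertex 2.05 2.05 0.00
      vertex 7.00 0.00 0.00
      vertex 7.00 0.00 12.00
    endloop
  endfacet
  facet normal -0.3826 -0.9239 0.0000
    outer loop
      vertex 2.05 2.05 0.00
      vertex 7.00 0.00 12.00
      vertex 2.05 2.05 12.00
    endloop
  endfacet
  facet normal 0.3826 -0.9239 0.0000
    outer loop
      vertex 7.00 0.00 0.00
      vertex 11.95 2.05 0.00
      vertex 11.95 2.05 12.00
    endloop
  endfacet
  facet normal 0.3826 -0.9239 0.0000
    outer loop
      vertex 7.00 0.00 0.00
      vertex 11.95 2.05 12.00
      vertex 7.00 0.00 12.00
    endloop
  endfacet
  facet normal 0.9239 -0.3826 0.0000
    outer loop
      vertex 11.95 2.05 0.00
      vertex 14.00 7.00 0.00
      vertex 14.00 7.00 12.00
    endloop
  endfacet
  facet normal 0.9239 -0.3826 0.0000
    outer loop
      vertex 11.95 2.05 0.00
      vertex 14.00 7.00 12.00
      vertex 11.95 2.05 12.00
    endloop
  endfacet
endsolid part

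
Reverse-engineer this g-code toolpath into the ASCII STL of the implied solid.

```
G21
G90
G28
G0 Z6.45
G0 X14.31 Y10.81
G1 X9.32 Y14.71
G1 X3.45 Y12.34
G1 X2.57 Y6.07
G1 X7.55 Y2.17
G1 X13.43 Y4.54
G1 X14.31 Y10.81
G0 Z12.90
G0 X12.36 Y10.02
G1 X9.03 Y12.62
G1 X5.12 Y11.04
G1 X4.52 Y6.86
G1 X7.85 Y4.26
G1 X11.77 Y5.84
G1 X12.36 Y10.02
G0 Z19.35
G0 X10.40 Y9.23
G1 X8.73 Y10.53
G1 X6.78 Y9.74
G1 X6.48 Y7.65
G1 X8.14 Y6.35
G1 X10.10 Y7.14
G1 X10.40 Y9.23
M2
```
solid part
  facet normal 0.0000 0.0000 -1.0000
    outer loop
      vertex 1.79 13.64 0.00
      vertex 9.62 16.80 0.00
      vertex 16.27 11.60 0.00
    endloop
  endfacet
  facet normal 0.0000 0.0000 -1.0000
    outer loop
      vertex 0.61 5.28 0.00
      vertex 1.79 13.64 0.00
      vertex 16.27 11.60 0.00
    endloop
  endfacet
  facet normal 0.0000 0.0000 -1.0000
    outer loop
      vertex 7.26 0.08 0.00
      vertex 0.61 5.28 0.00
      vertex 16.27 11.60 0.00
    endloop
  endfacet
  facet normal 0.0000 0.0000 -1.0000
    outer loop
      vertex 15.09 3.24 0.00
      vertex 7.26 0.08 0.00
      vertex 16.27 11.60 0.00
    endloop
  endfacet
  facet normal 0.5926 0.7579 0.2727
    outer loop
      vertex 16.27 11.60 0.00
      vertex 9.62 16.80 0.00
      vertex 8.44 8.44 25.80
    endloop
  endfacet
  facet normal -0.3601 0.8922 0.2726
    outer loop
      vertex 9.62 16.80 0.00
      vertex 1.79 13.64 0.00
      vertex 8.44 8.44 25.80
    endloop
  endfacet
  facet normal -0.9527 0.1345 0.2727
    outer loop
      vertex 1.79 13.64 0.00
      vertex 0.61 5.28 0.00
      vertex 8.44 8.44 25.80
    endloop
  endfacet
  facet normal -0.5926 -0.7579 0.2727
    outer loop
      vertex 0.61 5.28 0.00
      vertex 7.26 0.08 0.00
      vertex 8.44 8.44 25.80
    endloop
  endfacet
  facet normal 0.3601 -0.8922 0.2726
    outer loop
      vertex 7.26 0.08 0.00
      vertex 15.09 3.24 0.00
      vertex 8.44 8.44 25.80
    endloop
  endfacet
  facet normal 0.9527 -0.1345 0.2727
    outer loop
      vertex 15.09 3.24 0.00
      vertex 16.27 11.60 0.00
      vertex 8.44 8.44 25.80
    endloop
  endfacet
endsolid part

The G0 Z moves step by Δz≈6.45 mm. The G1 loops shrink linearly with z, so the solid tapers from its base footprint up to z≈25.8. Closing with a flat bottom cap and the tapered top and triangulating gives 10 facets — a regular 6-sided pyramid, base circumscribed radius ≈ 8.44 mm, apex at z ≈ 25.8 mm.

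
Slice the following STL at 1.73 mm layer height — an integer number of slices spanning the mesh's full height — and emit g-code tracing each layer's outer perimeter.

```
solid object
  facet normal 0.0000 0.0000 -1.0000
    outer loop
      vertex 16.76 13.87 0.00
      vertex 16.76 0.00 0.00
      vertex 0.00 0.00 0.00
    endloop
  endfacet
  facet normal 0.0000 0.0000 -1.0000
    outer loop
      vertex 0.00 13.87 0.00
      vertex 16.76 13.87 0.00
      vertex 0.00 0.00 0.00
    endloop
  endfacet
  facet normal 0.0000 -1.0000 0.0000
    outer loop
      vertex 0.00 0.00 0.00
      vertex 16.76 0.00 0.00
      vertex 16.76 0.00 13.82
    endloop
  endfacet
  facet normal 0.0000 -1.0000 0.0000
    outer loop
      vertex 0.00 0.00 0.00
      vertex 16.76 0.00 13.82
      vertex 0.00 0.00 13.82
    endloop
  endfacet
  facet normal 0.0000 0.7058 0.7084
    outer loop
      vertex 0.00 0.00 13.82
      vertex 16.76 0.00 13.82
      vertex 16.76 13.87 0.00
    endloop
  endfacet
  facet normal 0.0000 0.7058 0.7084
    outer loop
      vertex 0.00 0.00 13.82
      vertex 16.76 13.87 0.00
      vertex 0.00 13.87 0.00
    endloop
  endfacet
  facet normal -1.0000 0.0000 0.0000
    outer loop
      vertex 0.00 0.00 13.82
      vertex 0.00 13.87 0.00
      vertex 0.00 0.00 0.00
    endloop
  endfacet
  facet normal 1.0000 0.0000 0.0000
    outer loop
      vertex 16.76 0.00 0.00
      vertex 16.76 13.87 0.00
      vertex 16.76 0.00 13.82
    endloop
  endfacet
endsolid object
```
; perimeter-only toolpath
G21 ; units = mm
G90 ; absolute positioning
G28 ; home
; layer 1
G0 Z1.73
G0 X0.00 Y0.00
G1 X16.76 Y0.00
G1 X16.76 Y12.14
G1 X0.00 Y12.14
G1 X0.00 Y0.00
; layer 2
G0 Z3.46
G0 X0.00 Y0.00
G1 X16.76 Y0.00
G1 X16.76 Y10.40
G1 X0.00 Y10.40
G1 X0.00 Y0.00
; layer 3
G0 Z5.18
G0 X0.00 Y0.00
G1 X16.76 Y0.00
G1 X16.76 Y8.67
G1 X0.00 Y8.67
G1 X0.00 Y0.00
; layer 4
G0 Z6.91
G0 X0.00 Y0.00
G1 X16.76 Y0.00
G1 X16.76 Y6.93
G1 X0.00 Y6.93
G1 X0.00 Y0.00
; layer 5
G0 Z8.64
G0 X0.00 Y0.00
G1 X16.76 Y0.00
G1 X16.76 Y5.20
G1 X0.00 Y5.20
G1 X0.00 Y0.00
; layer 6
G0 Z10.37
G0 X0.00 Y0.00
G1 X16.76 Y0.00
G1 X16.76 Y3.47
G1 X0.00 Y3.47
G1 X0.00 Y0.00
; layer 7
G0 Z12.09
G0 X0.00 Y0.00
G1 X16.76 Y0.00
G1 X16.76 Y1.73
G1 X0.00 Y1.73
G1 X0.00 Y0.00
M2 ; end

The solid is a wedge (ramp): 16.8 × 13.9 mm base, rising to 13.8 mm along the y=0 edge and sloping linearly to z=0 at y=13.9. Slicing at Δz = 1.73 mm — 8 equal slices spanning the solid's height, so layer i sits at z = i·h/8 — gives 7 non-empty perimeters. Each is a 4-segment closed polygon; G0 lifts to the layer z and rapids to the start vertex, then G1 traces the edges. The cross-section shrinks linearly with z (the slice at the apex is degenerate and omitted).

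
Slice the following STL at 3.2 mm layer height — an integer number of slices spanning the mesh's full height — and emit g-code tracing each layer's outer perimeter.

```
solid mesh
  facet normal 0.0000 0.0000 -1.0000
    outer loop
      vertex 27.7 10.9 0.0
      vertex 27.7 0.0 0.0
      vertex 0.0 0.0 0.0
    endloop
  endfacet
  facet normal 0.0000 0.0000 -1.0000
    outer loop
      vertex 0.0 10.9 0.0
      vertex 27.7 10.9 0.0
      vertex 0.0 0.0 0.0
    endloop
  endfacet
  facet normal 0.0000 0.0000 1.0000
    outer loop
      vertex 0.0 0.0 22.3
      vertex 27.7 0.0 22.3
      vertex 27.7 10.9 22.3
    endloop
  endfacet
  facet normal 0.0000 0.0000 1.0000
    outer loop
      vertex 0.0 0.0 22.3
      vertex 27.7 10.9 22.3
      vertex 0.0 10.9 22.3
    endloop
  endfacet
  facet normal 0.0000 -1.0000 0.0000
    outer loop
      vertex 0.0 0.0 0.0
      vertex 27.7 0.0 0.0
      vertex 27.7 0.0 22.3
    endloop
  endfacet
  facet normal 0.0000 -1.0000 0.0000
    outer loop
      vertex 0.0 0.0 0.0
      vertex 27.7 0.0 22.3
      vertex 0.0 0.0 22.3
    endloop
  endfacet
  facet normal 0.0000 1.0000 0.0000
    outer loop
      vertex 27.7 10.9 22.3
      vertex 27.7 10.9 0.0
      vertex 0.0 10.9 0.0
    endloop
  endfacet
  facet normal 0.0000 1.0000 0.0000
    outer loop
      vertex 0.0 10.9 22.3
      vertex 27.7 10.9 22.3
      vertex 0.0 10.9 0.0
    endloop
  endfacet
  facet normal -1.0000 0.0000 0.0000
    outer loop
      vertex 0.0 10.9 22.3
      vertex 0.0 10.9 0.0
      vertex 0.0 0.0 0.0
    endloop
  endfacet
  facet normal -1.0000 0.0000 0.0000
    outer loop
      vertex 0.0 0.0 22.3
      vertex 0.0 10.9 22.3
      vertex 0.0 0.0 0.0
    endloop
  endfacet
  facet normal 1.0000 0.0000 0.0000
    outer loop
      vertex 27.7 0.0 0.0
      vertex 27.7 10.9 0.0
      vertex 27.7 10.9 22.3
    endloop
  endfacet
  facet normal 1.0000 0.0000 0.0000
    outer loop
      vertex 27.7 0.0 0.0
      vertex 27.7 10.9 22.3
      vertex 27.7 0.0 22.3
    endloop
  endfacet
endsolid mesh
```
; perimeter-only toolpath
G21 ; units = mm
G90 ; absolute positioning
G28 ; home
; layer 1
G0 Z3.2
G0 X0.0 Y0.0
G1 X27.7 Y0.0
G1 X27.7 Y10.9
G1 X0.0 Y10.9
G1 X0.0 Y0.0
; layer 2
G0 Z6.4
G0 X0.0 Y0.0
G1 X27.7 Y0.0
G1 X27.7 Y10.9
G1 X0.0 Y10.9
G1 X0.0 Y0.0
; layer 3
G0 Z9.6
G0 X0.0 Y0.0
G1 X27.7 Y0.0
G1 X27.7 Y10.9
G1 X0.0 Y10.9
G1 X0.0 Y0.0
; layer 4
G0 Z12.7
G0 X0.0 Y0.0
G1 X27.7 Y0.0
G1 X27.7 Y10.9
G1 X0.0 Y10.9
G1 X0.0 Y0.0
; layer 5
G0 Z15.9
G0 X0.0 Y0.0
G1 X27.7 Y0.0
G1 X27.7 Y10.9
G1 X0.0 Y10.9
G1 X0.0 Y0.0
; layer 6
G0 Z19.1
G0 X0.0 Y0.0
G1 X27.7 Y0.0
G1 X27.7 Y10.9
G1 X0.0 Y10.9
G1 X0.0 Y0.0
; layer 7
G0 Z22.3
G0 X0.0 Y0.0
G1 X27.7 Y0.0
G1 X27.7 Y10.9
G1 X0.0 Y10.9
G1 X0.0 Y0.0
M2 ; end

The solid is a rectangular box, roughly 27.7 × 10.9 mm footprint and 22.3 mm tall. Slicing at Δz = 3.2 mm — 7 equal slices spanning the solid's height, so layer i sits at z = i·h/7 — gives 7 non-empty perimeters. Each is a 4-segment closed polygon; G0 lifts to the layer z and rapids to the start vertex, then G1 traces the edges.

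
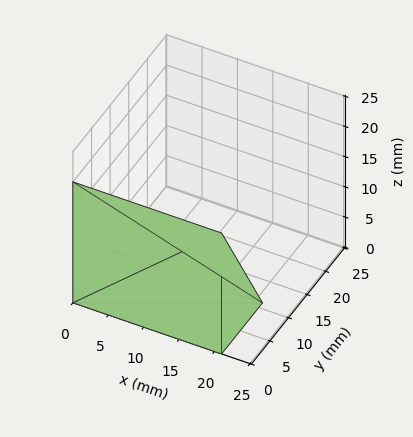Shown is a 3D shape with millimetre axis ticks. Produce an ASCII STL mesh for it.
Reading the render: the shape is a wedge (ramp): 21 × 11 mm base, rising to 20 mm along the y=0 edge and sloping linearly to z=0 at y=11 (dimensions read to the nearest mm from the axis ticks). For the STL, each face is triangulated and given an outward normal.

solid part
  facet normal 0.0000 0.0000 -1.0000
    outer loop
      vertex 21.000 11.000 0.000
      vertex 21.000 0.000 0.000
      vertex 0.000 0.000 0.000
    endloop
  endfacet
  facet normal 0.0000 0.0000 -1.0000
    outer loop
      vertex 0.000 11.000 0.000
      vertex 21.000 11.000 0.000
      vertex 0.000 0.000 0.000
    endloop
  endfacet
  facet normal 0.0000 -1.0000 0.0000
    outer loop
      vertex 0.000 0.000 0.000
      vertex 21.000 0.000 0.000
      vertex 21.000 0.000 20.000
    endloop
  endfacet
  facet normal 0.0000 -1.0000 0.0000
    outer loop
      vertex 0.000 0.000 0.000
      vertex 21.000 0.000 20.000
      vertex 0.000 0.000 20.000
    endloop
  endfacet
  facet normal 0.0000 0.8762 0.4819
    outer loop
      vertex 0.000 0.000 20.000
      vertex 21.000 0.000 20.000
      vertex 21.000 11.000 0.000
    endloop
  endfacet
  facet normal 0.0000 0.8762 0.4819
    outer loop
      vertex 0.000 0.000 20.000
      vertex 21.000 11.000 0.000
      vertex 0.000 11.000 0.000
    endloop
  endfacet
  facet normal -1.0000 0.0000 0.0000
    outer loop
      vertex 0.000 0.000 20.000
      vertex 0.000 11.000 0.000
      vertex 0.000 0.000 0.000
    endloop
  endfacet
  facet normal 1.0000 0.0000 0.0000
    outer loop
      vertex 21.000 0.000 0.000
      vertex 21.000 11.000 0.000
      vertex 21.000 0.000 20.000
    endloop
  endfacet
endsolid part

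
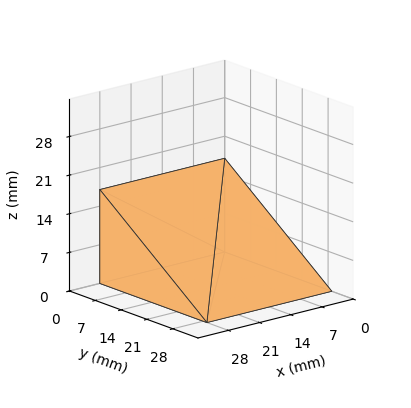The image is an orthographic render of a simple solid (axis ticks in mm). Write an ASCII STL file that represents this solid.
Reading the render: the shape is a wedge (ramp): 28 × 29 mm base, rising to 17 mm along the y=0 edge and sloping linearly to z=0 at y=29 (dimensions read to the nearest mm from the axis ticks). For the STL, each face is triangulated and given an outward normal.

solid part
  facet normal 0.0000 0.0000 -1.0000
    outer loop
      vertex 28.000 29.000 0.000
      vertex 28.000 0.000 0.000
      vertex 0.000 0.000 0.000
    endloop
  endfacet
  facet normal 0.0000 0.0000 -1.0000
    outer loop
      vertex 0.000 29.000 0.000
      vertex 28.000 29.000 0.000
      vertex 0.000 0.000 0.000
    endloop
  endfacet
  facet normal 0.0000 -1.0000 0.0000
    outer loop
      vertex 0.000 0.000 0.000
      vertex 28.000 0.000 0.000
      vertex 28.000 0.000 17.000
    endloop
  endfacet
  facet normal 0.0000 -1.0000 0.0000
    outer loop
      vertex 0.000 0.000 0.000
      vertex 28.000 0.000 17.000
      vertex 0.000 0.000 17.000
    endloop
  endfacet
  facet normal 0.0000 0.5057 0.8627
    outer loop
      vertex 0.000 0.000 17.000
      vertex 28.000 0.000 17.000
      vertex 28.000 29.000 0.000
    endloop
  endfacet
  facet normal 0.0000 0.5057 0.8627
    outer loop
      vertex 0.000 0.000 17.000
      vertex 28.000 29.000 0.000
      vertex 0.000 29.000 0.000
    endloop
  endfacet
  facet normal -1.0000 0.0000 0.0000
    outer loop
      vertex 0.000 0.000 17.000
      vertex 0.000 29.000 0.000
      vertex 0.000 0.000 0.000
    endloop
  endfacet
  facet normal 1.0000 0.0000 0.0000
    outer loop
      vertex 28.000 0.000 0.000
      vertex 28.000 29.000 0.000
      vertex 28.000 0.000 17.000
    endloop
  endfacet
endsolid part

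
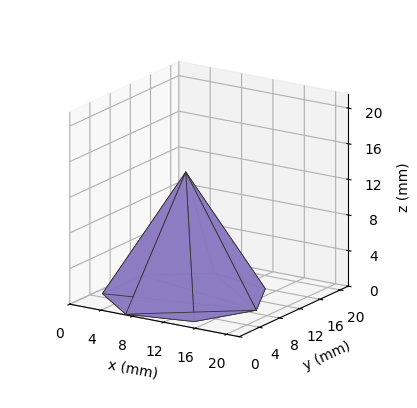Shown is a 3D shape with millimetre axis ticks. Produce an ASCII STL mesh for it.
Reading the render: the shape is a regular 7-sided pyramid, base circumscribed radius ≈ 9 mm, apex at z ≈ 14 mm (dimensions read to the nearest mm from the axis ticks). For the STL, each face is triangulated and given an outward normal.

solid part
  facet normal 0.0000 0.0000 -1.0000
    outer loop
      vertex 6.997 17.774 0.000
      vertex 14.611 16.036 0.000
      vertex 18.000 9.000 0.000
    endloop
  endfacet
  facet normal 0.0000 0.0000 -1.0000
    outer loop
      vertex 0.891 12.905 0.000
      vertex 6.997 17.774 0.000
      vertex 18.000 9.000 0.000
    endloop
  endfacet
  facet normal 0.0000 0.0000 -1.0000
    outer loop
      vertex 0.891 5.095 0.000
      vertex 0.891 12.905 0.000
      vertex 18.000 9.000 0.000
    endloop
  endfacet
  facet normal 0.0000 0.0000 -1.0000
    outer loop
      vertex 6.997 0.226 0.000
      vertex 0.891 5.095 0.000
      vertex 18.000 9.000 0.000
    endloop
  endfacet
  facet normal 0.0000 0.0000 -1.0000
    outer loop
      vertex 14.611 1.964 0.000
      vertex 6.997 0.226 0.000
      vertex 18.000 9.000 0.000
    endloop
  endfacet
  facet normal 0.7796 0.3755 0.5012
    outer loop
      vertex 18.000 9.000 0.000
      vertex 14.611 16.036 0.000
      vertex 9.000 9.000 14.000
    endloop
  endfacet
  facet normal 0.1926 0.8436 0.5012
    outer loop
      vertex 14.611 16.036 0.000
      vertex 6.997 17.774 0.000
      vertex 9.000 9.000 14.000
    endloop
  endfacet
  facet normal -0.5395 0.6766 0.5012
    outer loop
      vertex 6.997 17.774 0.000
      vertex 0.891 12.905 0.000
      vertex 9.000 9.000 14.000
    endloop
  endfacet
  facet normal -0.8653 0.0000 0.5012
    outer loop
      vertex 0.891 12.905 0.000
      vertex 0.891 5.095 0.000
      vertex 9.000 9.000 14.000
    endloop
  endfacet
  facet normal -0.5395 -0.6766 0.5012
    outer loop
      vertex 0.891 5.095 0.000
      vertex 6.997 0.226 0.000
      vertex 9.000 9.000 14.000
    endloop
  endfacet
  facet normal 0.1926 -0.8436 0.5012
    outer loop
      vertex 6.997 0.226 0.000
      vertex 14.611 1.964 0.000
      vertex 9.000 9.000 14.000
    endloop
  endfacet
  facet normal 0.7796 -0.3755 0.5012
    outer loop
      vertex 14.611 1.964 0.000
      vertex 18.000 9.000 0.000
      vertex 9.000 9.000 14.000
    endloop
  endfacet
endsolid part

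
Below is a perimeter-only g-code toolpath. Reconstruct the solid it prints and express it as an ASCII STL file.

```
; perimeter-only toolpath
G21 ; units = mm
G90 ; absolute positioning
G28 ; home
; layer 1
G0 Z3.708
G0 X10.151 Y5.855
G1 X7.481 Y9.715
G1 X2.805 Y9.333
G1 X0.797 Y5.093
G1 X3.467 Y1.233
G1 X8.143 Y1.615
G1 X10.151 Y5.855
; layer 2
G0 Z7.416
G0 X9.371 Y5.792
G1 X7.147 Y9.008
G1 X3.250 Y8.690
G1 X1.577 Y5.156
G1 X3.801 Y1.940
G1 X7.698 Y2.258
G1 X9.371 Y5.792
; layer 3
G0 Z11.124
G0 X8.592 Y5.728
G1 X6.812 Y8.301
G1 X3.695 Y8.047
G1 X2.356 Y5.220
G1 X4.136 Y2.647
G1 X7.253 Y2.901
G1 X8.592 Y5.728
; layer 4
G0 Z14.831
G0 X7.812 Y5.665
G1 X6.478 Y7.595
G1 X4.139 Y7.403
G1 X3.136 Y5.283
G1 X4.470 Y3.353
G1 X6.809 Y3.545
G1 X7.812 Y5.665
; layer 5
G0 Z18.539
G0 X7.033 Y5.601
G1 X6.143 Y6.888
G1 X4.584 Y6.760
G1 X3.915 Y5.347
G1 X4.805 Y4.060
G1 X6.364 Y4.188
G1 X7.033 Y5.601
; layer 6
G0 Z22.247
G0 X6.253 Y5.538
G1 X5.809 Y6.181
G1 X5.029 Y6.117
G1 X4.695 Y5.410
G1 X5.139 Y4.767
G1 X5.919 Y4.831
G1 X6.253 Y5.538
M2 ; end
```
solid part
  facet normal 0.0000 0.0000 -1.0000
    outer loop
      vertex 2.360 9.976 0.000
      vertex 7.816 10.422 0.000
      vertex 10.930 5.919 0.000
    endloop
  endfacet
  facet normal 0.0000 0.0000 -1.0000
    outer loop
      vertex 0.018 5.029 0.000
      vertex 2.360 9.976 0.000
      vertex 10.930 5.919 0.000
    endloop
  endfacet
  facet normal 0.0000 0.0000 -1.0000
    outer loop
      vertex 3.132 0.526 0.000
      vertex 0.018 5.029 0.000
      vertex 10.930 5.919 0.000
    endloop
  endfacet
  facet normal 0.0000 0.0000 -1.0000
    outer loop
      vertex 8.588 0.972 0.000
      vertex 3.132 0.526 0.000
      vertex 10.930 5.919 0.000
    endloop
  endfacet
  facet normal 0.8091 0.5595 0.1797
    outer loop
      vertex 10.930 5.919 0.000
      vertex 7.816 10.422 0.000
      vertex 5.474 5.474 25.955
    endloop
  endfacet
  facet normal -0.0801 0.9805 0.1797
    outer loop
      vertex 7.816 10.422 0.000
      vertex 2.360 9.976 0.000
      vertex 5.474 5.474 25.955
    endloop
  endfacet
  facet normal -0.8891 0.4209 0.1797
    outer loop
      vertex 2.360 9.976 0.000
      vertex 0.018 5.029 0.000
      vertex 5.474 5.474 25.955
    endloop
  endfacet
  facet normal -0.8091 -0.5595 0.1797
    outer loop
      vertex 0.018 5.029 0.000
      vertex 3.132 0.526 0.000
      vertex 5.474 5.474 25.955
    endloop
  endfacet
  facet normal 0.0801 -0.9805 0.1797
    outer loop
      vertex 3.132 0.526 0.000
      vertex 8.588 0.972 0.000
      vertex 5.474 5.474 25.955
    endloop
  endfacet
  facet normal 0.8891 -0.4209 0.1797
    outer loop
      vertex 8.588 0.972 0.000
      vertex 10.930 5.919 0.000
      vertex 5.474 5.474 25.955
    endloop
  endfacet
endsolid part

The G0 Z moves step by Δz≈3.708 mm. The G1 loops shrink linearly with z, so the solid tapers from its base footprint up to z≈26. Closing with a flat bottom cap and the tapered top and triangulating gives 10 facets — a regular 6-sided pyramid, base circumscribed radius ≈ 5.47 mm, apex at z ≈ 26 mm.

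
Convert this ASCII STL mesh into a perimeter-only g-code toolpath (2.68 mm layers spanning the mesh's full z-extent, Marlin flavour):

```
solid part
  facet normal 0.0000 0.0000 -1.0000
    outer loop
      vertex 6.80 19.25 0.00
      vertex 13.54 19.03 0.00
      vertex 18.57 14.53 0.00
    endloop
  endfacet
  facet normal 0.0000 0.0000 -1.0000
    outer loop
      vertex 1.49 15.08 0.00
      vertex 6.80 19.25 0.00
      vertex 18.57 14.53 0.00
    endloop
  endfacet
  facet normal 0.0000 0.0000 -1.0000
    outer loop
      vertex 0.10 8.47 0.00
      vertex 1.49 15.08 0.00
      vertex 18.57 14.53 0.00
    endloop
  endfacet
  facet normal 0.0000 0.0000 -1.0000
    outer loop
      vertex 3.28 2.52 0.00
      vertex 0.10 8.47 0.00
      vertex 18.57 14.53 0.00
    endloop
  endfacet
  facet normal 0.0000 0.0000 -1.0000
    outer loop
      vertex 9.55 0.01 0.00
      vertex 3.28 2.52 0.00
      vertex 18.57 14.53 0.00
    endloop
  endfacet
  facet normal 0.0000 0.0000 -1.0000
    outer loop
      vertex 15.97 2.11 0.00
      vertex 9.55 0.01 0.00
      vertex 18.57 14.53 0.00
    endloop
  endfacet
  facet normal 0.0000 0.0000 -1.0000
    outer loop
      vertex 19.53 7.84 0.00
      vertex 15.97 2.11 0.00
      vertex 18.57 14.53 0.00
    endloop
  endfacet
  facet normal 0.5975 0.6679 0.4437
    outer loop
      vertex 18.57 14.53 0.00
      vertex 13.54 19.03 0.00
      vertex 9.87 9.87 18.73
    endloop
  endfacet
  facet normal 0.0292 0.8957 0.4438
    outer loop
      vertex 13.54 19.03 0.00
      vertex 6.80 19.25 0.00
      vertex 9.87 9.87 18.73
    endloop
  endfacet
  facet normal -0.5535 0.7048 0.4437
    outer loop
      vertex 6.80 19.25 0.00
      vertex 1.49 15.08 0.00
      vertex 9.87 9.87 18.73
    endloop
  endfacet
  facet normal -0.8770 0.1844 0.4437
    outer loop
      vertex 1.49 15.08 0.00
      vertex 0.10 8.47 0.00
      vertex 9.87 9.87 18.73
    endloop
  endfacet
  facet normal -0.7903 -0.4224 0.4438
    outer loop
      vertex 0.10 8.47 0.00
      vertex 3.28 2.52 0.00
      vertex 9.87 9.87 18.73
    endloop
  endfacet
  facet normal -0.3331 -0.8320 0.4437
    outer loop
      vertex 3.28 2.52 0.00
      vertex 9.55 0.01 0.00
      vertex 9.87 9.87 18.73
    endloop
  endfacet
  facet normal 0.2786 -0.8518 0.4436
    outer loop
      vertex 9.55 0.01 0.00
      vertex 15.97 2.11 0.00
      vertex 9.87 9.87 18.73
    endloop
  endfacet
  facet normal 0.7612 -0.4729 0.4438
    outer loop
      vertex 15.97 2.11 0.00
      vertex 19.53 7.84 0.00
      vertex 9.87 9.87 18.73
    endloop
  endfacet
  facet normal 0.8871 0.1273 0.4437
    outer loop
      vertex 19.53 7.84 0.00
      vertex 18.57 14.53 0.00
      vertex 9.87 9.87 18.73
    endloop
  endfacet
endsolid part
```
; perimeter-only toolpath
G21 ; units = mm
G90 ; absolute positioning
G28 ; home
; layer 1
G0 Z2.68
G0 X17.33 Y13.86
G1 X13.02 Y17.72
G1 X7.24 Y17.91
G1 X2.69 Y14.34
G1 X1.50 Y8.67
G1 X4.22 Y3.57
G1 X9.60 Y1.42
G1 X15.10 Y3.22
G1 X18.15 Y8.13
G1 X17.33 Y13.86
; layer 2
G0 Z5.35
G0 X16.08 Y13.20
G1 X12.49 Y16.41
G1 X7.68 Y16.57
G1 X3.88 Y13.59
G1 X2.89 Y8.87
G1 X5.16 Y4.62
G1 X9.64 Y2.83
G1 X14.23 Y4.33
G1 X16.77 Y8.42
G1 X16.08 Y13.20
; layer 3
G0 Z8.03
G0 X14.84 Y12.53
G1 X11.97 Y15.10
G1 X8.12 Y15.23
G1 X5.08 Y12.85
G1 X4.29 Y9.07
G1 X6.10 Y5.67
G1 X9.69 Y4.24
G1 X13.36 Y5.44
G1 X15.39 Y8.71
G1 X14.84 Y12.53
; layer 4
G0 Z10.70
G0 X13.60 Y11.87
G1 X11.44 Y13.80
G1 X8.55 Y13.89
G1 X6.28 Y12.10
G1 X5.68 Y9.27
G1 X7.05 Y6.72
G1 X9.73 Y5.64
G1 X12.48 Y6.54
G1 X14.01 Y9.00
G1 X13.60 Y11.87
; layer 5
G0 Z13.38
G0 X12.36 Y11.20
G1 X10.92 Y12.49
G1 X8.99 Y12.55
G1 X7.48 Y11.36
G1 X7.08 Y9.47
G1 X7.99 Y7.77
G1 X9.78 Y7.05
G1 X11.61 Y7.65
G1 X12.63 Y9.29
G1 X12.36 Y11.20
; layer 6
G0 Z16.05
G0 X11.11 Y10.54
G1 X10.39 Y11.18
G1 X9.43 Y11.21
G1 X8.67 Y10.61
G1 X8.47 Y9.67
G1 X8.93 Y8.82
G1 X9.82 Y8.46
G1 X10.74 Y8.76
G1 X11.25 Y9.58
G1 X11.11 Y10.54
M2 ; end

The solid is a regular 9-sided pyramid, base circumscribed radius ≈ 9.87 mm, apex at z ≈ 18.7 mm. Slicing at Δz = 2.68 mm — 7 equal slices spanning the solid's height, so layer i sits at z = i·h/7 — gives 6 non-empty perimeters. Each is a 9-segment closed polygon; G0 lifts to the layer z and rapids to the start vertex, then G1 traces the edges. The cross-section shrinks linearly with z (the slice at the apex is degenerate and omitted).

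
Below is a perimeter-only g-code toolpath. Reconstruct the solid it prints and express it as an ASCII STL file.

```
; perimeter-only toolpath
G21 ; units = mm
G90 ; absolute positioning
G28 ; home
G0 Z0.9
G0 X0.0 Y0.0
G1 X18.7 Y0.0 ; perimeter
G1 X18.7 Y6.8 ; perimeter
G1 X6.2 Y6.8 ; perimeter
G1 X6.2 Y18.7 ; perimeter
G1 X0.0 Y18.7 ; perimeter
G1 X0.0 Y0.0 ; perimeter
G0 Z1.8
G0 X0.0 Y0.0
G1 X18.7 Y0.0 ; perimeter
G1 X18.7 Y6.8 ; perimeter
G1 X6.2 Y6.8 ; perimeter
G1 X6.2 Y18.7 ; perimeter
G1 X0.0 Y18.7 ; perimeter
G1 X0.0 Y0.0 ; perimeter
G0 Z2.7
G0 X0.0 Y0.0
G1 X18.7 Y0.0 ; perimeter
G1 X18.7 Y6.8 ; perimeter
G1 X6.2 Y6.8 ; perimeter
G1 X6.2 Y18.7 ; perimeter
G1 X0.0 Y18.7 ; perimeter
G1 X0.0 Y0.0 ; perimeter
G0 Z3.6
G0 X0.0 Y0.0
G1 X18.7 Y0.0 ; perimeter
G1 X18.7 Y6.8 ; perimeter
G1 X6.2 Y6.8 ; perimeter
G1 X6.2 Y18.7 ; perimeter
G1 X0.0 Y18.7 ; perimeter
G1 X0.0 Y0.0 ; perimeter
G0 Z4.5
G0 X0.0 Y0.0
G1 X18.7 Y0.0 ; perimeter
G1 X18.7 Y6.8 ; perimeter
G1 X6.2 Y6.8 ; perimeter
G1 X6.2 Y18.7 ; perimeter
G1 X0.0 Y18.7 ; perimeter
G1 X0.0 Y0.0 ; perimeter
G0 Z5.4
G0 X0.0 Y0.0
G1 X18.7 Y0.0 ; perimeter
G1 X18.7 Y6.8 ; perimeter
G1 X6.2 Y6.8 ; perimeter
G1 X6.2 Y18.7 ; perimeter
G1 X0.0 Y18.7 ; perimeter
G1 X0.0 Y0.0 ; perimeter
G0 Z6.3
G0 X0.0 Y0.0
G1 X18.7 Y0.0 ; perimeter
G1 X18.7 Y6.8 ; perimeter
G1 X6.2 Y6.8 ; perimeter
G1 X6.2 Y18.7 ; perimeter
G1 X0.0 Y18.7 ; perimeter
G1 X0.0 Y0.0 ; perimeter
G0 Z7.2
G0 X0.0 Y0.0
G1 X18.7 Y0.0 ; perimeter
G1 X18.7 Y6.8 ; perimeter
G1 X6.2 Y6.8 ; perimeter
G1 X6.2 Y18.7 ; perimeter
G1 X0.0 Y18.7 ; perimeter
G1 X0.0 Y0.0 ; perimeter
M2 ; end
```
solid part
  facet normal 0.0000 0.0000 -1.0000
    outer loop
      vertex 18.7 6.8 0.0
      vertex 18.7 0.0 0.0
      vertex 0.0 0.0 0.0
    endloop
  endfacet
  facet normal 0.0000 0.0000 -1.0000
    outer loop
      vertex 6.2 6.8 0.0
      vertex 18.7 6.8 0.0
      vertex 0.0 0.0 0.0
    endloop
  endfacet
  facet normal 0.0000 0.0000 -1.0000
    outer loop
      vertex 6.2 18.7 0.0
      vertex 6.2 6.8 0.0
      vertex 0.0 0.0 0.0
    endloop
  endfacet
  facet normal 0.0000 0.0000 -1.0000
    outer loop
      vertex 0.0 18.7 0.0
      vertex 6.2 18.7 0.0
      vertex 0.0 0.0 0.0
    endloop
  endfacet
  facet normal 0.0000 0.0000 1.0000
    outer loop
      vertex 0.0 0.0 7.2
      vertex 18.7 0.0 7.2
      vertex 18.7 6.8 7.2
    endloop
  endfacet
  facet normal 0.0000 0.0000 1.0000
    outer loop
      vertex 0.0 0.0 7.2
      vertex 18.7 6.8 7.2
      vertex 6.2 6.8 7.2
    endloop
  endfacet
  facet normal 0.0000 0.0000 1.0000
    outer loop
      vertex 0.0 0.0 7.2
      vertex 6.2 6.8 7.2
      vertex 6.2 18.7 7.2
    endloop
  endfacet
  facet normal 0.0000 0.0000 1.0000
    outer loop
      vertex 0.0 0.0 7.2
      vertex 6.2 18.7 7.2
      vertex 0.0 18.7 7.2
    endloop
  endfacet
  facet normal 0.0000 -1.0000 0.0000
    outer loop
      vertex 0.0 0.0 0.0
      vertex 18.7 0.0 0.0
      vertex 18.7 0.0 7.2
    endloop
  endfacet
  facet normal 0.0000 -1.0000 0.0000
    outer loop
      vertex 0.0 0.0 0.0
      vertex 18.7 0.0 7.2
      vertex 0.0 0.0 7.2
    endloop
  endfacet
  facet normal 1.0000 0.0000 0.0000
    outer loop
      vertex 18.7 0.0 0.0
      vertex 18.7 6.8 0.0
      vertex 18.7 6.8 7.2
    endloop
  endfacet
  facet normal 1.0000 0.0000 0.0000
    outer loop
      vertex 18.7 0.0 0.0
      vertex 18.7 6.8 7.2
      vertex 18.7 0.0 7.2
    endloop
  endfacet
  facet normal 0.0000 1.0000 0.0000
    outer loop
      vertex 18.7 6.8 0.0
      vertex 6.2 6.8 0.0
      vertex 6.2 6.8 7.2
    endloop
  endfacet
  facet normal 0.0000 1.0000 0.0000
    outer loop
      vertex 18.7 6.8 0.0
      vertex 6.2 6.8 7.2
      vertex 18.7 6.8 7.2
    endloop
  endfacet
  facet normal 1.0000 0.0000 0.0000
    outer loop
      vertex 6.2 6.8 0.0
      vertex 6.2 18.7 0.0
      vertex 6.2 18.7 7.2
    endloop
  endfacet
  facet normal 1.0000 0.0000 0.0000
    outer loop
      vertex 6.2 6.8 0.0
      vertex 6.2 18.7 7.2
      vertex 6.2 6.8 7.2
    endloop
  endfacet
  facet normal 0.0000 1.0000 0.0000
    outer loop
      vertex 6.2 18.7 0.0
      vertex 0.0 18.7 0.0
      vertex 0.0 18.7 7.2
    endloop
  endfacet
  facet normal 0.0000 1.0000 0.0000
    outer loop
      vertex 6.2 18.7 0.0
      vertex 0.0 18.7 7.2
      vertex 6.2 18.7 7.2
    endloop
  endfacet
  facet normal -1.0000 0.0000 0.0000
    outer loop
      vertex 0.0 18.7 0.0
      vertex 0.0 0.0 0.0
      vertex 0.0 0.0 7.2
    endloop
  endfacet
  facet normal -1.0000 0.0000 0.0000
    outer loop
      vertex 0.0 18.7 0.0
      vertex 0.0 0.0 7.2
      vertex 0.0 18.7 7.2
    endloop
  endfacet
endsolid part

The G0 Z moves step by Δz≈0.9 mm. Every layer's G1 loop is the same polygon, so the solid is a straight extrusion of it from z=0 to z≈7.2. Closing with flat bottom and top caps and triangulating gives 20 facets — an L-shaped prism: outer 18.7 × 18.7 mm, arm thicknesses ≈ 6.8 mm (horizontal) and 6.2 mm (vertical), extruded 7.2 mm in z.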